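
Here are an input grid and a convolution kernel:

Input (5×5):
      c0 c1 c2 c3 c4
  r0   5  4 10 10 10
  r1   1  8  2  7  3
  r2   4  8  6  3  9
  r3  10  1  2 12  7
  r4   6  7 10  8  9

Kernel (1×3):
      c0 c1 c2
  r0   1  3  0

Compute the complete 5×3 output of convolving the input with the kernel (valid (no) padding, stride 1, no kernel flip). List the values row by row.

Output[0,0]: The receptive field on the input at this output position is [5 4 10]. Elementwise product with the kernel and sum: 5·1 + 4·3.

17 34 40
25 14 23
28 26 15
13 7 38
27 37 34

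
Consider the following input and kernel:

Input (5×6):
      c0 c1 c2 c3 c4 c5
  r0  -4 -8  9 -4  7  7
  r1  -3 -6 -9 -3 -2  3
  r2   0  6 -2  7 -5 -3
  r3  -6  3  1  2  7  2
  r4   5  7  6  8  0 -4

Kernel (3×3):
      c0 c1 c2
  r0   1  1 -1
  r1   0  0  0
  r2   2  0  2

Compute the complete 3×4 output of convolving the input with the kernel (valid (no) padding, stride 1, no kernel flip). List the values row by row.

-25 31 -16 4
-10 -2 6 0
30 27 22 13

Output[0,0]: The receptive field on the input at this output position is [-4 -8 9 / -3 -6 -9 / 0 6 -2]. Elementwise product with the kernel and sum: -4·1 + -8·1 + 9·-1 + 0·2 + -2·2.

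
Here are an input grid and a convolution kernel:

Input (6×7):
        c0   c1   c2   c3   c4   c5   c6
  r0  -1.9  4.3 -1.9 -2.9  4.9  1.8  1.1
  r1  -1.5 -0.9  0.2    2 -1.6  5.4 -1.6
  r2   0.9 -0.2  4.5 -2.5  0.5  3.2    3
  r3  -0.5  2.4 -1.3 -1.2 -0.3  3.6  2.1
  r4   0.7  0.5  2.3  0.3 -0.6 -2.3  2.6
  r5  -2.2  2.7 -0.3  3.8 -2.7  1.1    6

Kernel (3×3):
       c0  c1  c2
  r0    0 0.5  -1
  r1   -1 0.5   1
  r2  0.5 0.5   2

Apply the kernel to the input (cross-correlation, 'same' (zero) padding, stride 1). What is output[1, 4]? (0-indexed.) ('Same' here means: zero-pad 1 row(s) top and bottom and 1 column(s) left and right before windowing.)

The receptive field on the zero-padded input at this output position is [-2.9 4.9 1.8 / 2 -1.6 5.4 / -2.5 0.5 3.2]. Elementwise product with the kernel and sum: 4.9·0.5 + 1.8·-1 + 2·-1 + -1.6·0.5 + 5.4·1 + -2.5·0.5 + 0.5·0.5 + 3.2·2.

8.65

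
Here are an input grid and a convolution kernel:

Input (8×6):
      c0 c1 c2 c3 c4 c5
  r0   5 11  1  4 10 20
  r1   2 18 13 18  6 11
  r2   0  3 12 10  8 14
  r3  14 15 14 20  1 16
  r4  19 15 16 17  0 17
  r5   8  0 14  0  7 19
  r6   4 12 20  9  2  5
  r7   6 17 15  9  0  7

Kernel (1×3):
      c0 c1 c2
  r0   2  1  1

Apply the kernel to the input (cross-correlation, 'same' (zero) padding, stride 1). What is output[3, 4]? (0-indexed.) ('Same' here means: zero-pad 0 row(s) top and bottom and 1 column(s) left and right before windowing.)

57

The receptive field on the zero-padded input at this output position is [20 1 16]. Elementwise product with the kernel and sum: 20·2 + 1·1 + 16·1.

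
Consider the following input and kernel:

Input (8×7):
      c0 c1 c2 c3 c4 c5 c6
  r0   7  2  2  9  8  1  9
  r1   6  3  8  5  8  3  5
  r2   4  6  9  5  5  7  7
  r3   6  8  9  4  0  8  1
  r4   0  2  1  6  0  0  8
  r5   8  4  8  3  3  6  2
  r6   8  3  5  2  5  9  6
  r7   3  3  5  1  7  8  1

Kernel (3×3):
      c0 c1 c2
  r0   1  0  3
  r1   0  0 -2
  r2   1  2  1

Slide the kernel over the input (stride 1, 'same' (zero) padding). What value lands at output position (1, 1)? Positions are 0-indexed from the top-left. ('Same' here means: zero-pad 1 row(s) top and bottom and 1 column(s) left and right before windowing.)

22

The receptive field on the zero-padded input at this output position is [7 2 2 / 6 3 8 / 4 6 9]. Elementwise product with the kernel and sum: 7·1 + 2·3 + 8·-2 + 4·1 + 6·2 + 9·1.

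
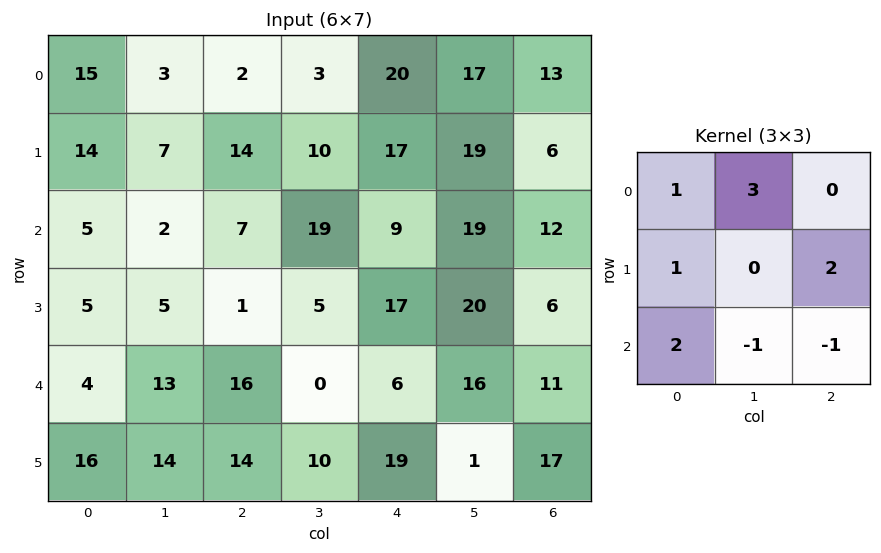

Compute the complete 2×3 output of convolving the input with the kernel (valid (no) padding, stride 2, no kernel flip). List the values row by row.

67 45 87
-3 125 80

Output[0,0]: The receptive field on the input at this output position is [15 3 2 / 14 7 14 / 5 2 7]. Elementwise product with the kernel and sum: 15·1 + 3·3 + 14·1 + 14·2 + 5·2 + 2·-1 + 7·-1.
Output[0,1]: The receptive field on the input at this output position is [2 3 20 / 14 10 17 / 7 19 9]. Elementwise product with the kernel and sum: 2·1 + 3·3 + 14·1 + 17·2 + 7·2 + 19·-1 + 9·-1.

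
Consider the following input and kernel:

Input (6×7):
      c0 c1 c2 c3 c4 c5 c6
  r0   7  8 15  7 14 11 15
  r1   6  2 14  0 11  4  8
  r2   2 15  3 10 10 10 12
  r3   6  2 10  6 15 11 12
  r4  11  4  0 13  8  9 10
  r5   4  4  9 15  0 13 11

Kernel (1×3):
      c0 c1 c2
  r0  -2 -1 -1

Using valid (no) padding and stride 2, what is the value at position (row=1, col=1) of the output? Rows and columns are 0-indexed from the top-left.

-26

The receptive field on the input at this output position is [3 10 10]. Elementwise product with the kernel and sum: 3·-2 + 10·-1 + 10·-1.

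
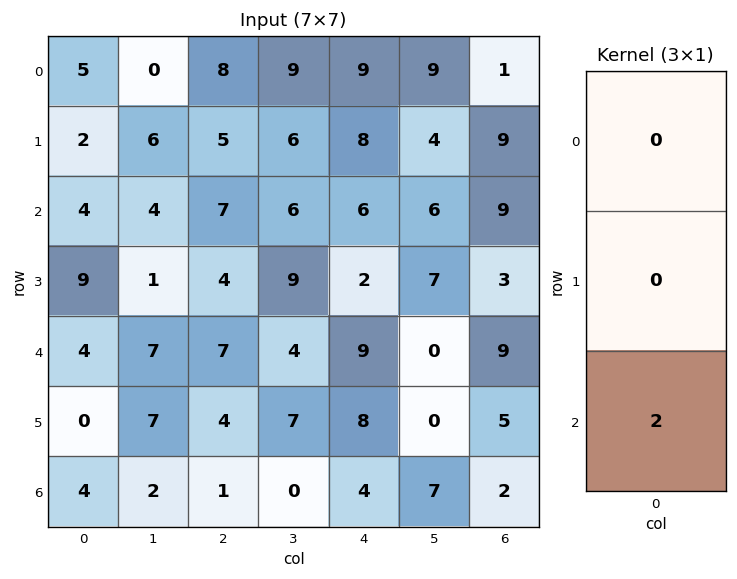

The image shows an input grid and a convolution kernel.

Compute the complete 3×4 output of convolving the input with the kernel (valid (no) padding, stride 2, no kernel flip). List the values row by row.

8 14 12 18
8 14 18 18
8 2 8 4

Output[0,0]: The receptive field on the input at this output position is [5 / 2 / 4]. Elementwise product with the kernel and sum: 4·2.
Output[0,1]: The receptive field on the input at this output position is [8 / 5 / 7]. Elementwise product with the kernel and sum: 7·2.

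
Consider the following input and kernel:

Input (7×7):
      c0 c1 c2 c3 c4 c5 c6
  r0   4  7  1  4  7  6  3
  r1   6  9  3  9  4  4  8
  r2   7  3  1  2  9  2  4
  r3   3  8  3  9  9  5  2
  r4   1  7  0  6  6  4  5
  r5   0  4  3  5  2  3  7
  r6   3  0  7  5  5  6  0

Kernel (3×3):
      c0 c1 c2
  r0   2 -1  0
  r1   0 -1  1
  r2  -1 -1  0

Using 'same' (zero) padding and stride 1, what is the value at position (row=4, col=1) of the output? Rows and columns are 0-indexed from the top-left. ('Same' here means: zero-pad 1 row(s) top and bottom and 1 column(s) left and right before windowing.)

The receptive field on the zero-padded input at this output position is [3 8 3 / 1 7 0 / 0 4 3]. Elementwise product with the kernel and sum: 3·2 + 8·-1 + 7·-1 + 0·1 + 0·-1 + 4·-1.

-13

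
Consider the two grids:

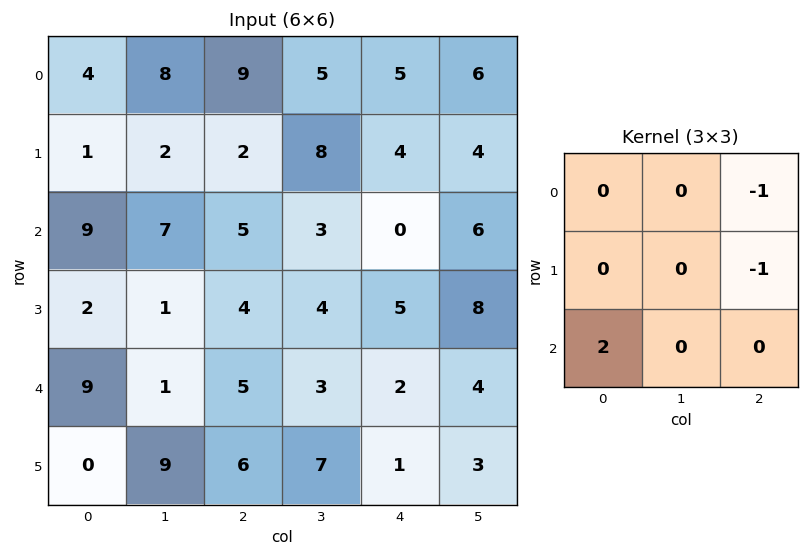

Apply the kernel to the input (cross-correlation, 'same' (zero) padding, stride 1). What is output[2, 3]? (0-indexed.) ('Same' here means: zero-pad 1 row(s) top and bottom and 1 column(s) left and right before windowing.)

The receptive field on the zero-padded input at this output position is [2 8 4 / 5 3 0 / 4 4 5]. Elementwise product with the kernel and sum: 4·-1 + 0·-1 + 4·2.

4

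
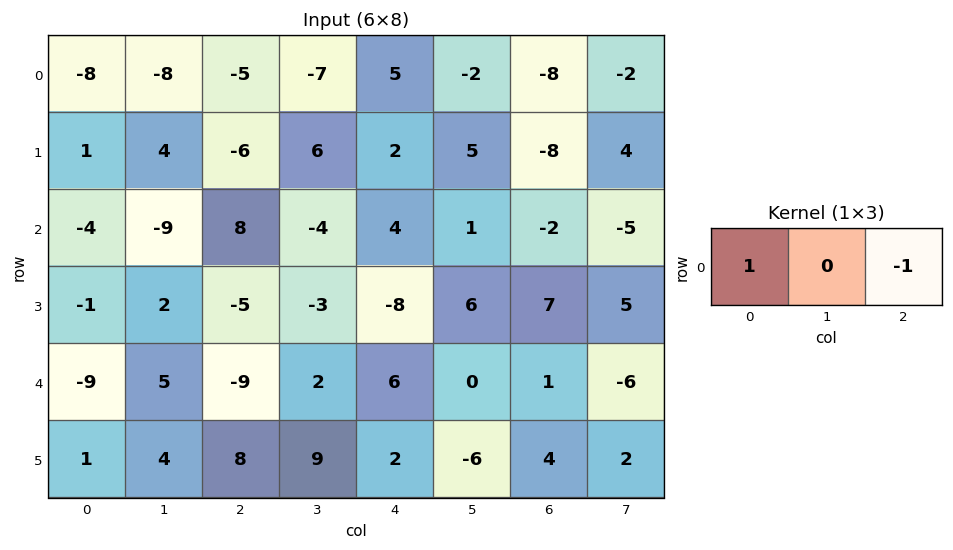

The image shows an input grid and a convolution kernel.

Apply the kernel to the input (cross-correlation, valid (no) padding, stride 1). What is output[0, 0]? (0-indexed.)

The receptive field on the input at this output position is [-8 -8 -5]. Elementwise product with the kernel and sum: -8·1 + -5·-1.

-3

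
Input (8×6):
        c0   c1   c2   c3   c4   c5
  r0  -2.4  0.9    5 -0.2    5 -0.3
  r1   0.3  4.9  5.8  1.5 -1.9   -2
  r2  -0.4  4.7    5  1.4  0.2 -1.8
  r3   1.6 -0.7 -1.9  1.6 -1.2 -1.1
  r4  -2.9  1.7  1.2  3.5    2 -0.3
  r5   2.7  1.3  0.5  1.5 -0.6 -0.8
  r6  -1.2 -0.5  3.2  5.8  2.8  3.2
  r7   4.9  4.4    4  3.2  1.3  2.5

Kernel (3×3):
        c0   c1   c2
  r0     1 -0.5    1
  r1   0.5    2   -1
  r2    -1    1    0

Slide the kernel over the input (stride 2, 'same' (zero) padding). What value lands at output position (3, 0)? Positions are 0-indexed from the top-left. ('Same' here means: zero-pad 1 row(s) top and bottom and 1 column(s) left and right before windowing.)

2.95

The receptive field on the zero-padded input at this output position is [0 2.7 1.3 / 0 -1.2 -0.5 / 0 4.9 4.4]. Elementwise product with the kernel and sum: 0·1 + 2.7·-0.5 + 1.3·1 + 0·0.5 + -1.2·2 + -0.5·-1 + 0·-1 + 4.9·1.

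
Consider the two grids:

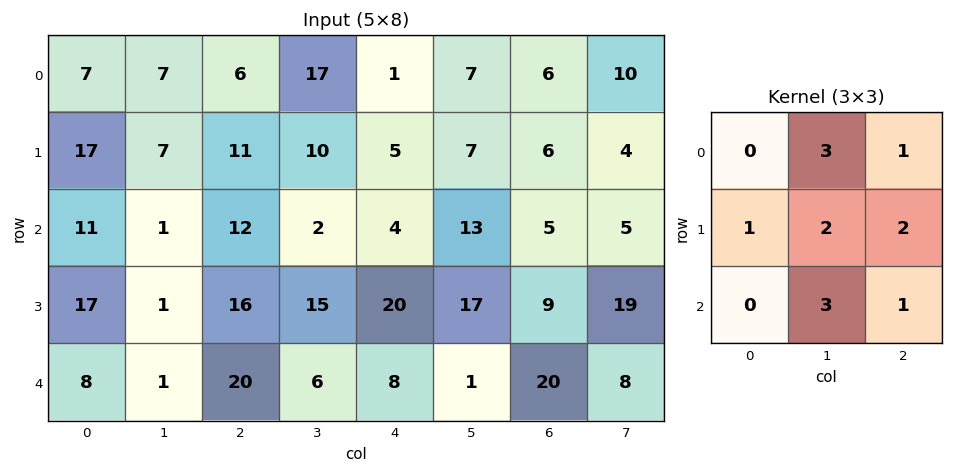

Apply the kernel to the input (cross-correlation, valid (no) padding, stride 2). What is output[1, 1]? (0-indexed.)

122

The receptive field on the input at this output position is [12 2 4 / 16 15 20 / 20 6 8]. Elementwise product with the kernel and sum: 2·3 + 4·1 + 16·1 + 15·2 + 20·2 + 6·3 + 8·1.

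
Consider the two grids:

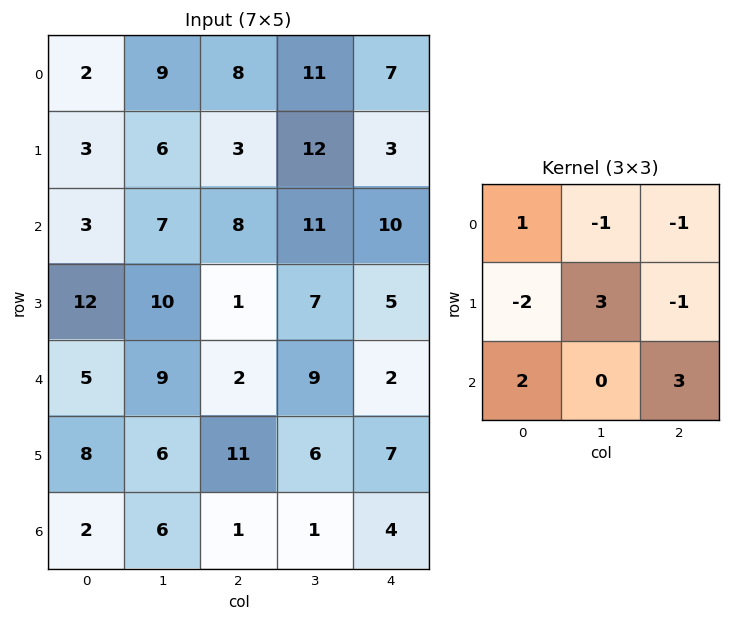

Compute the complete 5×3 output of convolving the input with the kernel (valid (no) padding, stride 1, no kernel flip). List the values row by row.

24 22 63
28 31 12
9 9 11
65 11 53
-8 28 -6

Output[0,0]: The receptive field on the input at this output position is [2 9 8 / 3 6 3 / 3 7 8]. Elementwise product with the kernel and sum: 2·1 + 9·-1 + 8·-1 + 3·-2 + 6·3 + 3·-1 + 3·2 + 8·3.
Output[0,1]: The receptive field on the input at this output position is [9 8 11 / 6 3 12 / 7 8 11]. Elementwise product with the kernel and sum: 9·1 + 8·-1 + 11·-1 + 6·-2 + 3·3 + 12·-1 + 7·2 + 11·3.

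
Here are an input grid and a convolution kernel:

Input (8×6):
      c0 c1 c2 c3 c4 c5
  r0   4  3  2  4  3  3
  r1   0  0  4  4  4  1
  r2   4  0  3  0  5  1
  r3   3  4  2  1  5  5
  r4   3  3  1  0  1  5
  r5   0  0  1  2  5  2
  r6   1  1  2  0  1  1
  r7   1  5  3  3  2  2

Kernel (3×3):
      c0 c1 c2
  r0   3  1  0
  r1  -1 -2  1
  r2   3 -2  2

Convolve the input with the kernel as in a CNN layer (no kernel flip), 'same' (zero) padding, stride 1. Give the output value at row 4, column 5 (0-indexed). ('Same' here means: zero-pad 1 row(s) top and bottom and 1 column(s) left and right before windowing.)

The receptive field on the zero-padded input at this output position is [5 5 0 / 1 5 0 / 5 2 0]. Elementwise product with the kernel and sum: 5·3 + 5·1 + 1·-1 + 5·-2 + 0·1 + 5·3 + 2·-2 + 0·2.

20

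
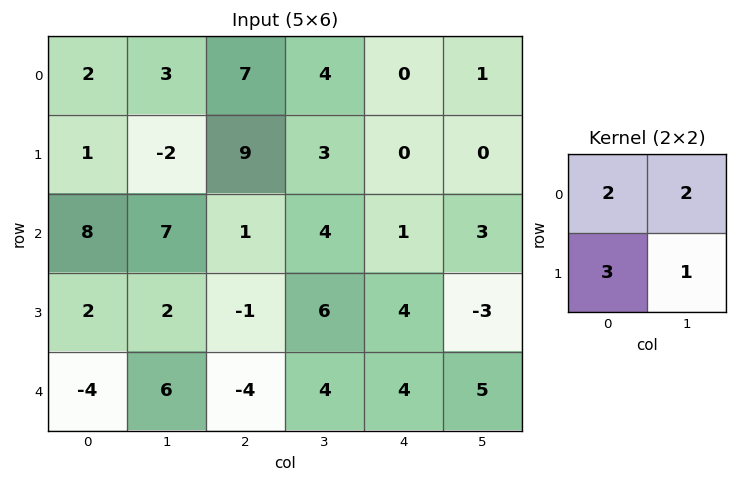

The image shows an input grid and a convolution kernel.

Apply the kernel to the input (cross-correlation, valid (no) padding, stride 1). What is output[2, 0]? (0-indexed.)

38

The receptive field on the input at this output position is [8 7 / 2 2]. Elementwise product with the kernel and sum: 8·2 + 7·2 + 2·3 + 2·1.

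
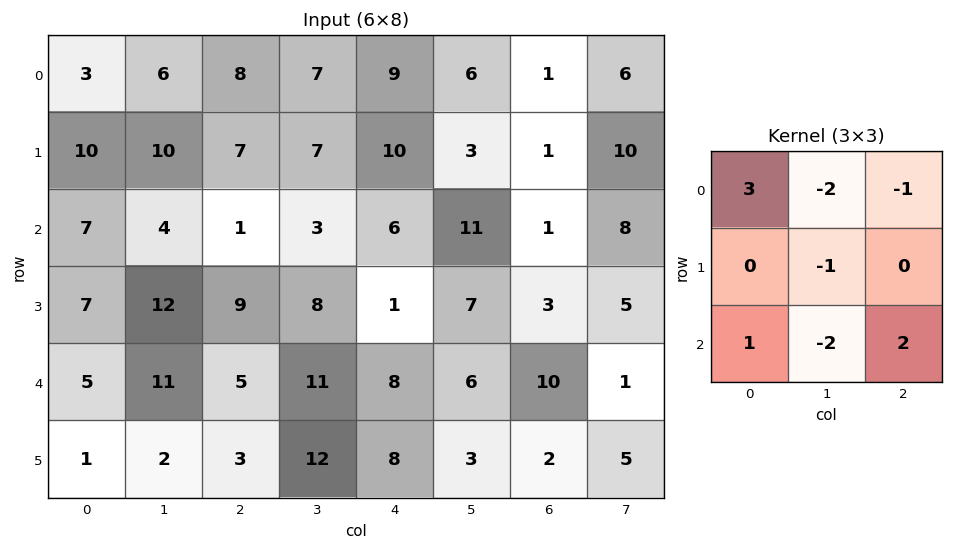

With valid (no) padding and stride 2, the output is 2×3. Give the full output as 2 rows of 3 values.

-20 1 -3
-7 -18 4

Output[0,0]: The receptive field on the input at this output position is [3 6 8 / 10 10 7 / 7 4 1]. Elementwise product with the kernel and sum: 3·3 + 6·-2 + 8·-1 + 10·-1 + 7·1 + 4·-2 + 1·2.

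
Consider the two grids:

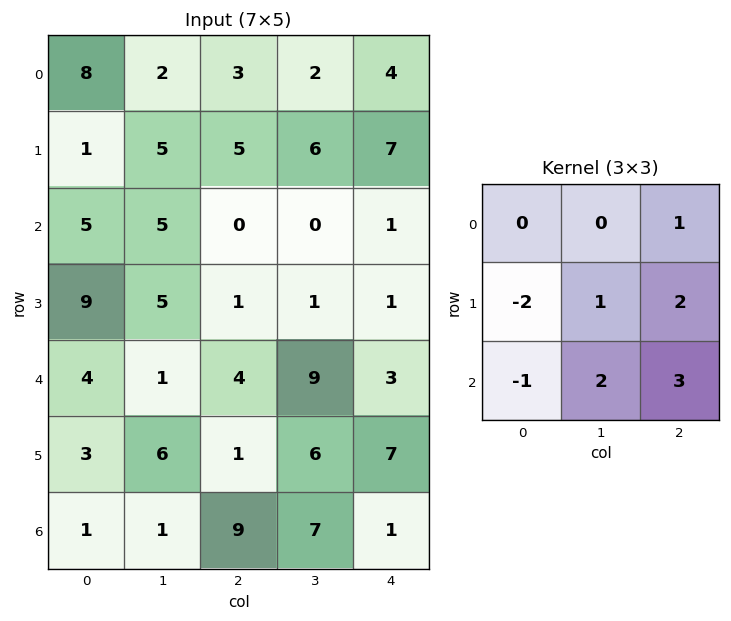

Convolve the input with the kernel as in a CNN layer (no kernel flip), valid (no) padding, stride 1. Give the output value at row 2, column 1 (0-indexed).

27

The receptive field on the input at this output position is [5 0 0 / 5 1 1 / 1 4 9]. Elementwise product with the kernel and sum: 0·1 + 5·-2 + 1·1 + 1·2 + 1·-1 + 4·2 + 9·3.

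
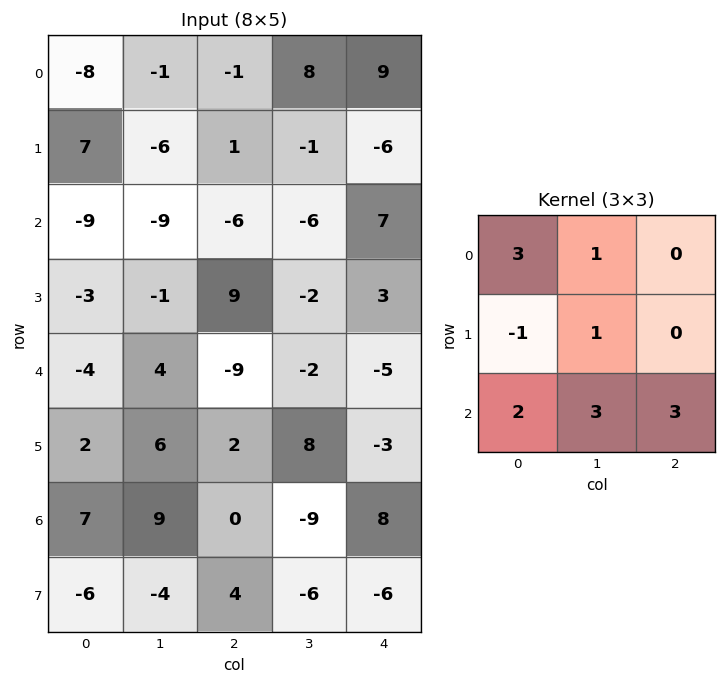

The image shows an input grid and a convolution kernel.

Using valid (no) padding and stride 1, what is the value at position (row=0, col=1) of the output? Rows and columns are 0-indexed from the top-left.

The receptive field on the input at this output position is [-1 -1 8 / -6 1 -1 / -9 -6 -6]. Elementwise product with the kernel and sum: -1·3 + -1·1 + -6·-1 + 1·1 + -9·2 + -6·3 + -6·3.

-51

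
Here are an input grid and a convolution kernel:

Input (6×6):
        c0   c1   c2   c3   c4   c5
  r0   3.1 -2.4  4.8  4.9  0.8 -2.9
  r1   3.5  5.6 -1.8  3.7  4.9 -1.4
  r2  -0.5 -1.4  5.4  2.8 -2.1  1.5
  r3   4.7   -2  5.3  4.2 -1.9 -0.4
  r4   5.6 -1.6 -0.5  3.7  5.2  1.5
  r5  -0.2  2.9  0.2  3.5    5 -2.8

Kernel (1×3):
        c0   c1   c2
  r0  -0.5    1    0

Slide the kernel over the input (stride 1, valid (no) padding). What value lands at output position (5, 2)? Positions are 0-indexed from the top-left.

3.4

The receptive field on the input at this output position is [0.2 3.5 5]. Elementwise product with the kernel and sum: 0.2·-0.5 + 3.5·1.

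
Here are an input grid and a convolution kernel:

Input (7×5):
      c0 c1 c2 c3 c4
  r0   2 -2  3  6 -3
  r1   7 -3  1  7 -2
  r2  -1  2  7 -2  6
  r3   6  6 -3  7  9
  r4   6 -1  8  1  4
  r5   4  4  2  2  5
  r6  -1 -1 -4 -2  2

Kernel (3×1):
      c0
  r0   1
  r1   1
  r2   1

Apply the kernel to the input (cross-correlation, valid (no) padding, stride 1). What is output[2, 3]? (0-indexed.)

6

The receptive field on the input at this output position is [-2 / 7 / 1]. Elementwise product with the kernel and sum: -2·1 + 7·1 + 1·1.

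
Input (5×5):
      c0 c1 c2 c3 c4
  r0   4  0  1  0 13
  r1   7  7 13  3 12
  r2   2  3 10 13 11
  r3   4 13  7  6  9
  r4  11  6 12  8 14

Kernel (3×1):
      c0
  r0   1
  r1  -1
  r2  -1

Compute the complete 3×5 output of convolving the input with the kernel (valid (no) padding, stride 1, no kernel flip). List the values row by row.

-5 -10 -22 -16 -10
1 -9 -4 -16 -8
-13 -16 -9 -1 -12

Output[0,0]: The receptive field on the input at this output position is [4 / 7 / 2]. Elementwise product with the kernel and sum: 4·1 + 7·-1 + 2·-1.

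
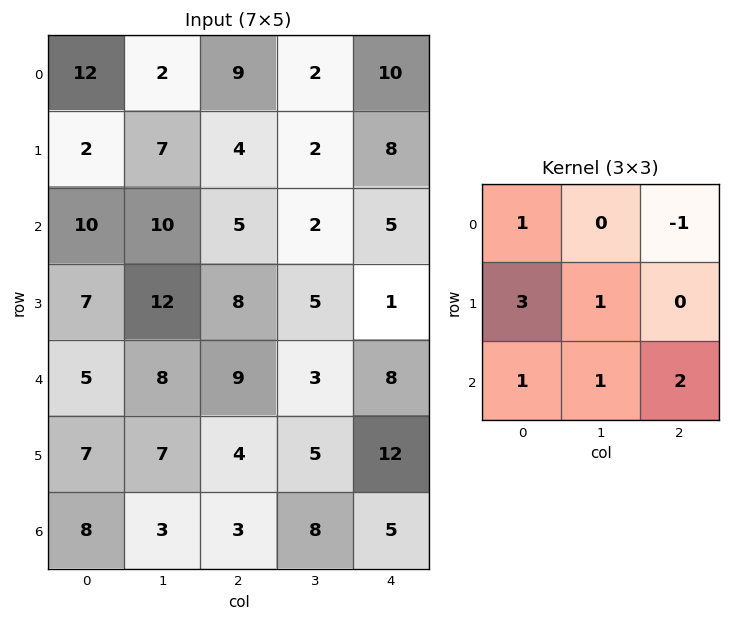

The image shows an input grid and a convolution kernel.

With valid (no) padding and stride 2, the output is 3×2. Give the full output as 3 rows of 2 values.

Output[0,0]: The receptive field on the input at this output position is [12 2 9 / 2 7 4 / 10 10 5]. Elementwise product with the kernel and sum: 12·1 + 9·-1 + 2·3 + 7·1 + 10·1 + 10·1 + 5·2.

46 30
69 57
41 39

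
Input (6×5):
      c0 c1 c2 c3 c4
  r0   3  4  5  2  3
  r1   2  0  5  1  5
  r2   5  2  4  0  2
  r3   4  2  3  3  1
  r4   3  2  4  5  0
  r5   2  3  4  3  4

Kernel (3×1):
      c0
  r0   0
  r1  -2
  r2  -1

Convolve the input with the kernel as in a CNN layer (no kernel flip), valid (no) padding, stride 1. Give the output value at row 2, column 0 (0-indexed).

The receptive field on the input at this output position is [5 / 4 / 3]. Elementwise product with the kernel and sum: 4·-2 + 3·-1.

-11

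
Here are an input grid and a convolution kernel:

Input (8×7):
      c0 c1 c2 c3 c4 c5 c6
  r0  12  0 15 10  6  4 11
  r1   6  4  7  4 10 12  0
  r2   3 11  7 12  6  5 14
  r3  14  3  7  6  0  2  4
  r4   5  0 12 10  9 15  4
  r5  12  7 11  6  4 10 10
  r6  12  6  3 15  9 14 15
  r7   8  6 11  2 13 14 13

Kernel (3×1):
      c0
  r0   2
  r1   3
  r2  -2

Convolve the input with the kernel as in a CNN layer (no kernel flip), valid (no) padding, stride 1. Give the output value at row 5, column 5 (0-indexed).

The receptive field on the input at this output position is [10 / 14 / 14]. Elementwise product with the kernel and sum: 10·2 + 14·3 + 14·-2.

34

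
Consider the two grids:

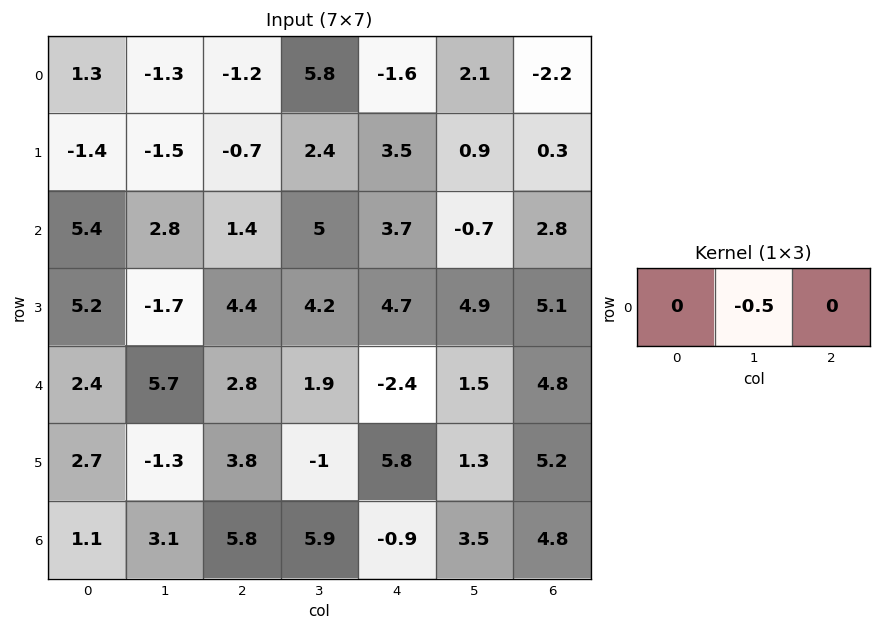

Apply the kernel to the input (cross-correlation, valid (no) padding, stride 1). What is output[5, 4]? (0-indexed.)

-0.65

The receptive field on the input at this output position is [5.8 1.3 5.2]. Elementwise product with the kernel and sum: 1.3·-0.5.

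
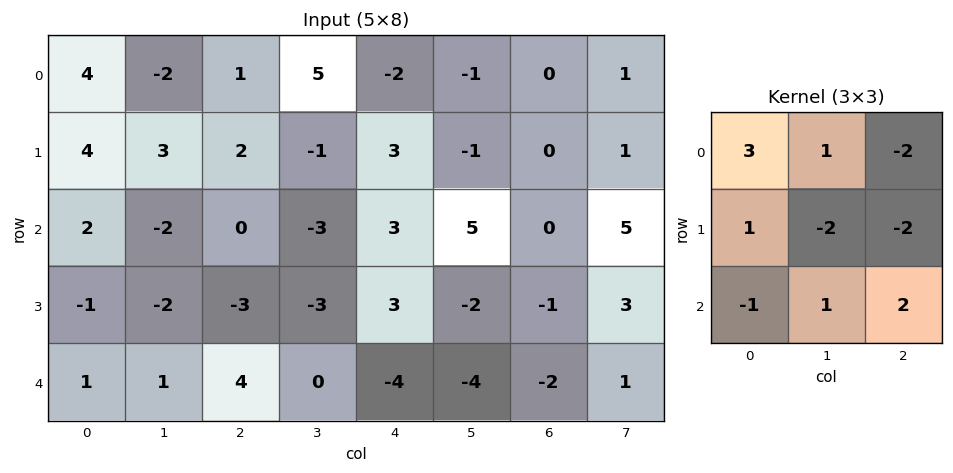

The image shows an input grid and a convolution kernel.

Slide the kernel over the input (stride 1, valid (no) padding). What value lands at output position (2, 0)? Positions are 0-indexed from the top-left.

21

The receptive field on the input at this output position is [2 -2 0 / -1 -2 -3 / 1 1 4]. Elementwise product with the kernel and sum: 2·3 + -2·1 + 0·-2 + -1·1 + -2·-2 + -3·-2 + 1·-1 + 1·1 + 4·2.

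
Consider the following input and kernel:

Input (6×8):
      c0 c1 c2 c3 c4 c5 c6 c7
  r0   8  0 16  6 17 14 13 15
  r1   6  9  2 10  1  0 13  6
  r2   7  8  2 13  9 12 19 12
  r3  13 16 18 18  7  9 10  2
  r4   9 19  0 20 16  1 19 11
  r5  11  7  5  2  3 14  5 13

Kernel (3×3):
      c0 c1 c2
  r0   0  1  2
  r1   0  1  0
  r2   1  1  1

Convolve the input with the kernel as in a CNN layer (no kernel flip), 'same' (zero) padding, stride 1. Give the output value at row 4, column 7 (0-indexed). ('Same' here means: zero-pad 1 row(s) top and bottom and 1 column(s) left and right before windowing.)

The receptive field on the zero-padded input at this output position is [10 2 0 / 19 11 0 / 5 13 0]. Elementwise product with the kernel and sum: 2·1 + 0·2 + 11·1 + 5·1 + 13·1 + 0·1.

31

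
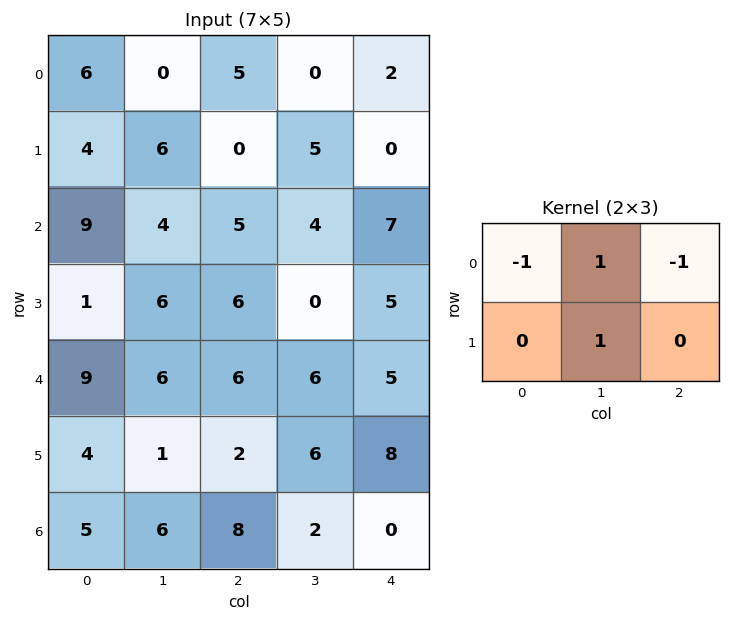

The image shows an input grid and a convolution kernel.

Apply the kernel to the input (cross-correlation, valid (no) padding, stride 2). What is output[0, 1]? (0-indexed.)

The receptive field on the input at this output position is [5 0 2 / 0 5 0]. Elementwise product with the kernel and sum: 5·-1 + 0·1 + 2·-1 + 5·1.

-2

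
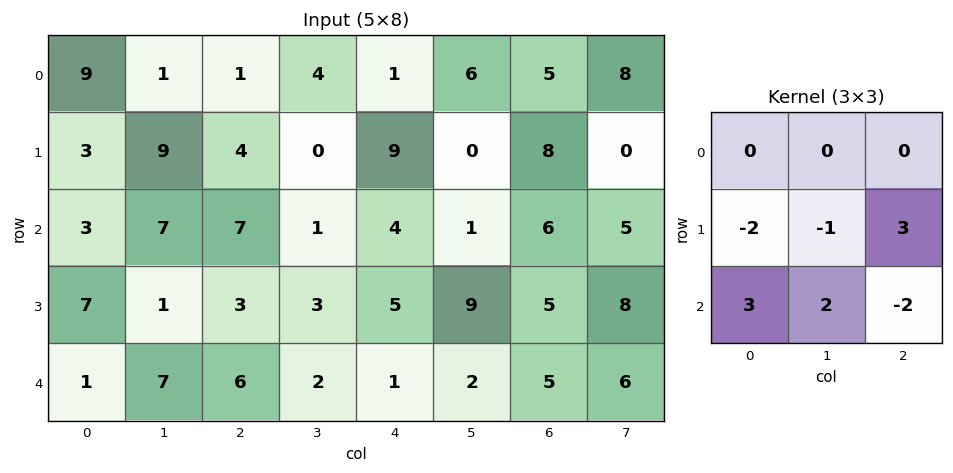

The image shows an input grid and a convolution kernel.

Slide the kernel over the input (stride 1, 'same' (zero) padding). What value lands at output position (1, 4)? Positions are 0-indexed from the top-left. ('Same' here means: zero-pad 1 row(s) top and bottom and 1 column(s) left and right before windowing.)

The receptive field on the zero-padded input at this output position is [4 1 6 / 0 9 0 / 1 4 1]. Elementwise product with the kernel and sum: 0·-2 + 9·-1 + 0·3 + 1·3 + 4·2 + 1·-2.

0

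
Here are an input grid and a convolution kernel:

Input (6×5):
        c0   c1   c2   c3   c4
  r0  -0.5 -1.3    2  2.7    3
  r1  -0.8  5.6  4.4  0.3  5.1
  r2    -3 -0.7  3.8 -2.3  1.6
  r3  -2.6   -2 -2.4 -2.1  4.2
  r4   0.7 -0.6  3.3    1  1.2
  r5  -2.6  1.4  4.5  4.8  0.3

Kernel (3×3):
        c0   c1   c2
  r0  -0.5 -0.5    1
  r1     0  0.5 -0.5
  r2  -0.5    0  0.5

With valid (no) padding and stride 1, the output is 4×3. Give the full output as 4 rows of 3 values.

Output[0,0]: The receptive field on the input at this output position is [-0.5 -1.3 2 / -0.8 5.6 4.4 / -3 -0.7 3.8]. Elementwise product with the kernel and sum: -0.5·-0.5 + -1.3·-0.5 + 2·1 + 5.6·0.5 + 4.4·-0.5 + -3·-0.5 + 3.8·0.5.
Output[0,1]: The receptive field on the input at this output position is [-1.3 2 2.7 / 5.6 4.4 0.3 / -0.7 3.8 -2.3]. Elementwise product with the kernel and sum: -1.3·-0.5 + 2·-0.5 + 2.7·1 + 4.4·0.5 + 0.3·-0.5 + -0.7·-0.5 + -2.3·0.5.

6.9 3.6 -2.85
-0.15 -1.7 4.1
7.15 -3.2 -3.35
1.5 2.95 4.25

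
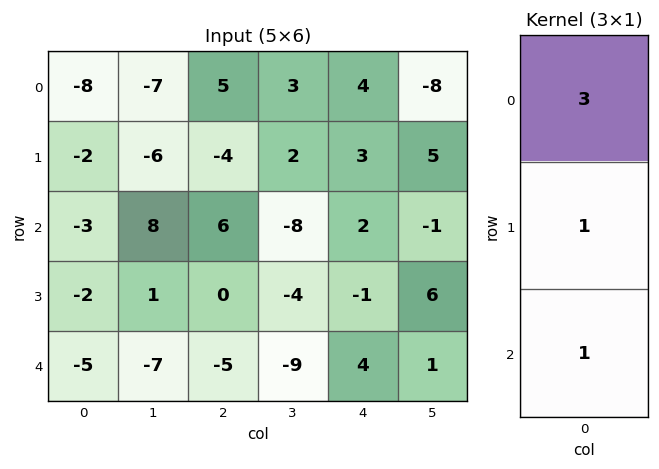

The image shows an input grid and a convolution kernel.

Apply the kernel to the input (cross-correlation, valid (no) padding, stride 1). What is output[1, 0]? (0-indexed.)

-11

The receptive field on the input at this output position is [-2 / -3 / -2]. Elementwise product with the kernel and sum: -2·3 + -3·1 + -2·1.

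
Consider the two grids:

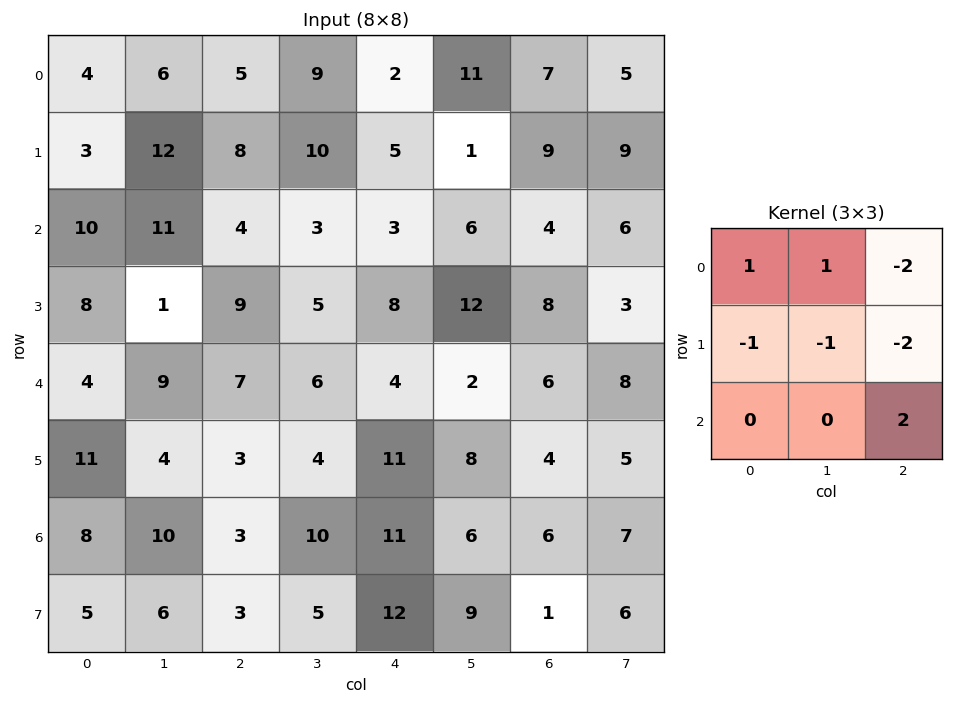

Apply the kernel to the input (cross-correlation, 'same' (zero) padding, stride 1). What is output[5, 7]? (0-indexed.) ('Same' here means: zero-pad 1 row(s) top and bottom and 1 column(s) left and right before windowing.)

5

The receptive field on the zero-padded input at this output position is [6 8 0 / 4 5 0 / 6 7 0]. Elementwise product with the kernel and sum: 6·1 + 8·1 + 0·-2 + 4·-1 + 5·-1 + 0·-2 + 0·2.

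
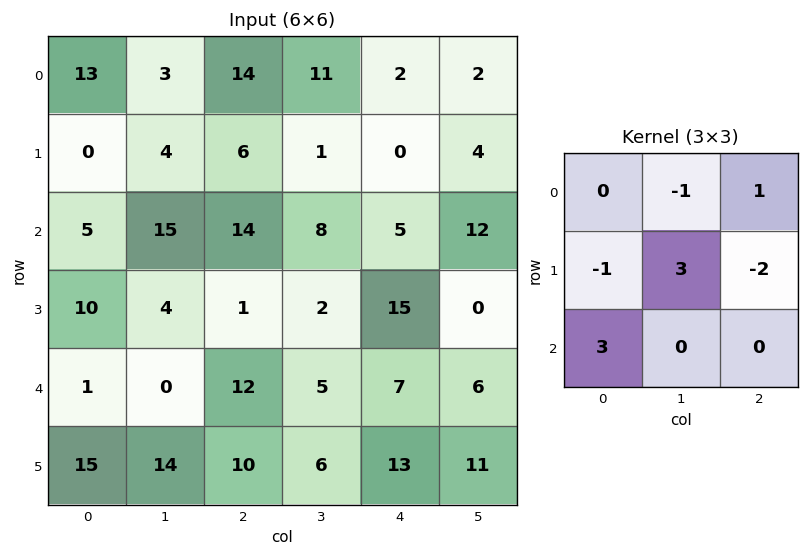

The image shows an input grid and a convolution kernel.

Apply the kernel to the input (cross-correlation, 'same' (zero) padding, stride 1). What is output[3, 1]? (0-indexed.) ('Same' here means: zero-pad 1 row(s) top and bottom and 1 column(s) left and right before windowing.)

2

The receptive field on the zero-padded input at this output position is [5 15 14 / 10 4 1 / 1 0 12]. Elementwise product with the kernel and sum: 15·-1 + 14·1 + 10·-1 + 4·3 + 1·-2 + 1·3.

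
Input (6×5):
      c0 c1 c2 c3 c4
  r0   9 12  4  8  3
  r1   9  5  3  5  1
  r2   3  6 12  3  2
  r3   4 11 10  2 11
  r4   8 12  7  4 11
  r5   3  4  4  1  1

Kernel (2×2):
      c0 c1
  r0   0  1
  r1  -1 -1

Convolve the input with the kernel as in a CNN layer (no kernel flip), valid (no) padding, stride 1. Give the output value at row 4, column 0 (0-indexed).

The receptive field on the input at this output position is [8 12 / 3 4]. Elementwise product with the kernel and sum: 12·1 + 3·-1 + 4·-1.

5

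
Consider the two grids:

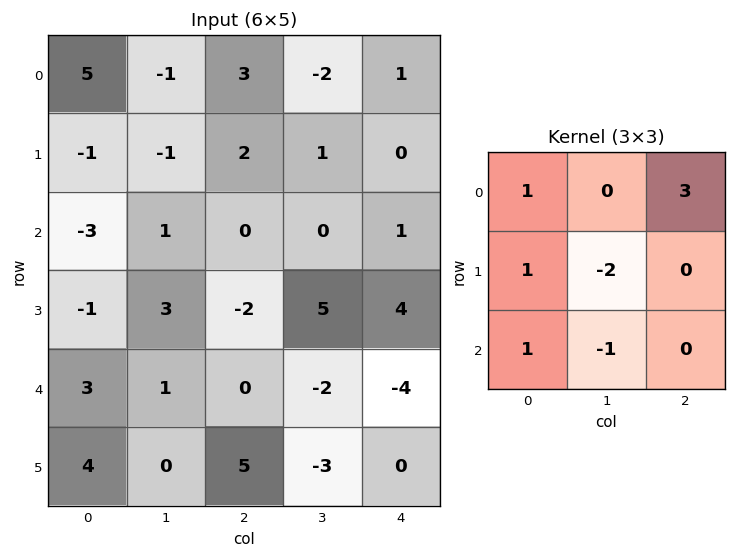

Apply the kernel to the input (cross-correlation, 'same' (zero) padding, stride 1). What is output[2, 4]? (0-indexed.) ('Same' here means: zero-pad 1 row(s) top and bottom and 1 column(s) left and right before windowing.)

The receptive field on the zero-padded input at this output position is [1 0 0 / 0 1 0 / 5 4 0]. Elementwise product with the kernel and sum: 1·1 + 0·3 + 0·1 + 1·-2 + 5·1 + 4·-1.

0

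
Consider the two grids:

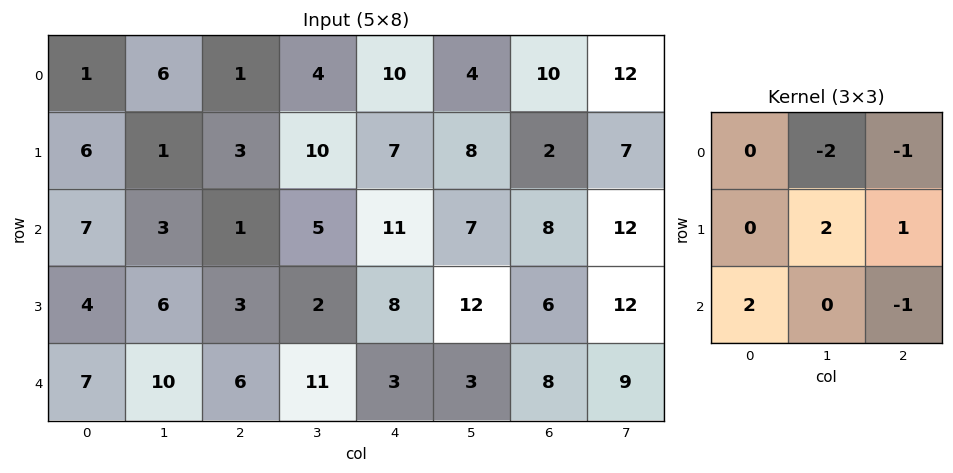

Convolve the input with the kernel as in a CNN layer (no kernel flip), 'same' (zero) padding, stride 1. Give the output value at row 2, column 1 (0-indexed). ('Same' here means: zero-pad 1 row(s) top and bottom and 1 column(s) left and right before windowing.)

The receptive field on the zero-padded input at this output position is [6 1 3 / 7 3 1 / 4 6 3]. Elementwise product with the kernel and sum: 1·-2 + 3·-1 + 3·2 + 1·1 + 4·2 + 3·-1.

7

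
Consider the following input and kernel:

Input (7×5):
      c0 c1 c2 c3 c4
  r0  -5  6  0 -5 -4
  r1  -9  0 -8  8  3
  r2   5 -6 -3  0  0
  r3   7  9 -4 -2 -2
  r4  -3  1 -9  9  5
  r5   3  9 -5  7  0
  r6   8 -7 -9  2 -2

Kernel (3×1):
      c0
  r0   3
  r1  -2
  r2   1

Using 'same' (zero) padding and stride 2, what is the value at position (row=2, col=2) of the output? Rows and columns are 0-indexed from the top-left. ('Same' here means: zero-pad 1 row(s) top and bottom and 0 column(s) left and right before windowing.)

-16

The receptive field on the zero-padded input at this output position is [-2 / 5 / 0]. Elementwise product with the kernel and sum: -2·3 + 5·-2 + 0·1.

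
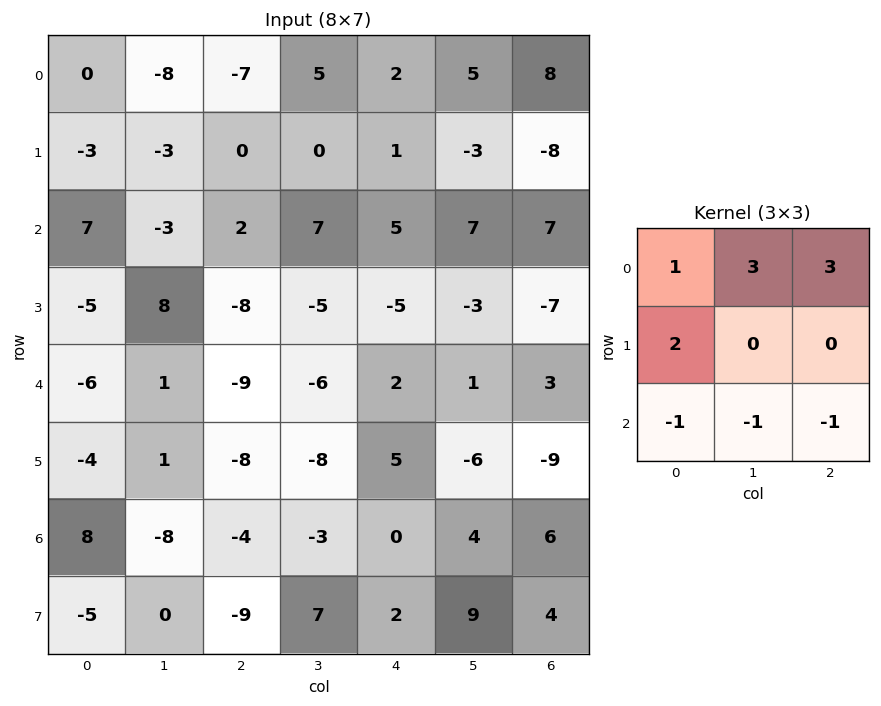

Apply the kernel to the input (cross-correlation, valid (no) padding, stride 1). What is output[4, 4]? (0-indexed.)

The receptive field on the input at this output position is [2 1 3 / 5 -6 -9 / 0 4 6]. Elementwise product with the kernel and sum: 2·1 + 1·3 + 3·3 + 5·2 + 0·-1 + 4·-1 + 6·-1.

14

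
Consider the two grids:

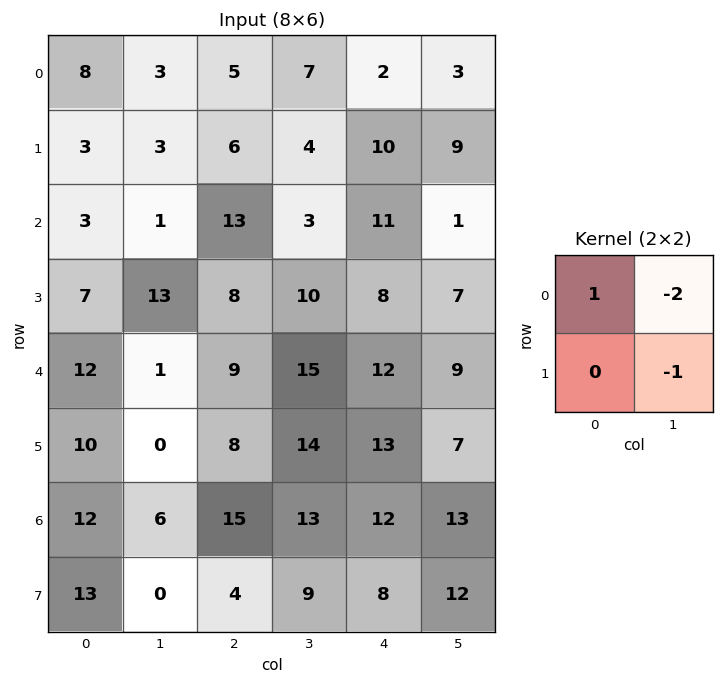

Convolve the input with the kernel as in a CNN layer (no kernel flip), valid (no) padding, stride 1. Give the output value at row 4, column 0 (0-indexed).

10

The receptive field on the input at this output position is [12 1 / 10 0]. Elementwise product with the kernel and sum: 12·1 + 1·-2 + 0·-1.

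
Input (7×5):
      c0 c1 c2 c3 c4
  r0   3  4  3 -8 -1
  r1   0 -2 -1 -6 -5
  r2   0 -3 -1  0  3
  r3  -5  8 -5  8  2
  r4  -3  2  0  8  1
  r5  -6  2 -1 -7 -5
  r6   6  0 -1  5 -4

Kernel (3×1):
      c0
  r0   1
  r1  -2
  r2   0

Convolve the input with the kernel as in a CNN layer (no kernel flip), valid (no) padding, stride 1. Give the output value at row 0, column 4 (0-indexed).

9

The receptive field on the input at this output position is [-1 / -5 / 3]. Elementwise product with the kernel and sum: -1·1 + -5·-2.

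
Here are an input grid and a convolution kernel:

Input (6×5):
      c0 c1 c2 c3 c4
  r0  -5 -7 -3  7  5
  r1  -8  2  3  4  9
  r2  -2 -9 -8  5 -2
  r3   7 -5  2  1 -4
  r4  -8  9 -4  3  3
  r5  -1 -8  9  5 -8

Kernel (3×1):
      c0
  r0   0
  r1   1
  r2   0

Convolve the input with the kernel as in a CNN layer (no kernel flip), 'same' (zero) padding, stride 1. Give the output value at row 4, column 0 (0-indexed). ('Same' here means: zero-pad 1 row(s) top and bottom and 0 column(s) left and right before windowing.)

The receptive field on the zero-padded input at this output position is [7 / -8 / -1]. Elementwise product with the kernel and sum: -8·1.

-8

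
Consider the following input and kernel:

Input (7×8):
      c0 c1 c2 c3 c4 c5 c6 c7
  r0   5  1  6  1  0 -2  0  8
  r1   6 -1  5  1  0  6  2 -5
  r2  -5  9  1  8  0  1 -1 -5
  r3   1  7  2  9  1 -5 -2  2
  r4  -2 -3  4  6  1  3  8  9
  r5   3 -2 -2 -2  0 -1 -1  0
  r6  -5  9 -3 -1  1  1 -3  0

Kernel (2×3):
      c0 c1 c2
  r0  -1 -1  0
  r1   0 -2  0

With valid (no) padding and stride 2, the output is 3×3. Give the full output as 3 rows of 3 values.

-4 -9 -10
-18 -27 9
9 -6 -2

Output[0,0]: The receptive field on the input at this output position is [5 1 6 / 6 -1 5]. Elementwise product with the kernel and sum: 5·-1 + 1·-1 + -1·-2.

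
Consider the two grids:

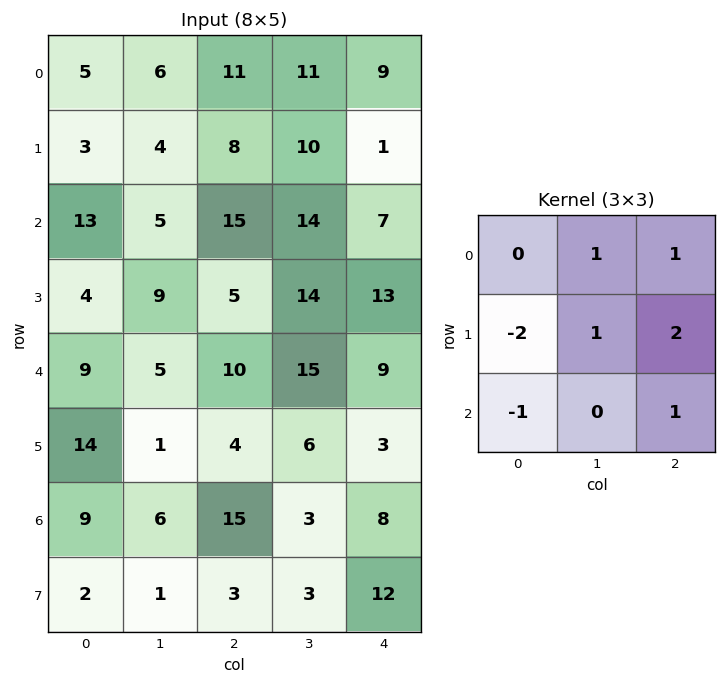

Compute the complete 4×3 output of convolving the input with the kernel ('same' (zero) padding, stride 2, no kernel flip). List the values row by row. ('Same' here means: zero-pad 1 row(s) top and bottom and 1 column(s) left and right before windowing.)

21 27 -23
39 56 -34
33 54 -14
37 21 2

Output[0,0]: The receptive field on the zero-padded input at this output position is [0 0 0 / 0 5 6 / 0 3 4]. Elementwise product with the kernel and sum: 0·1 + 0·1 + 0·-2 + 5·1 + 6·2 + 0·-1 + 4·1.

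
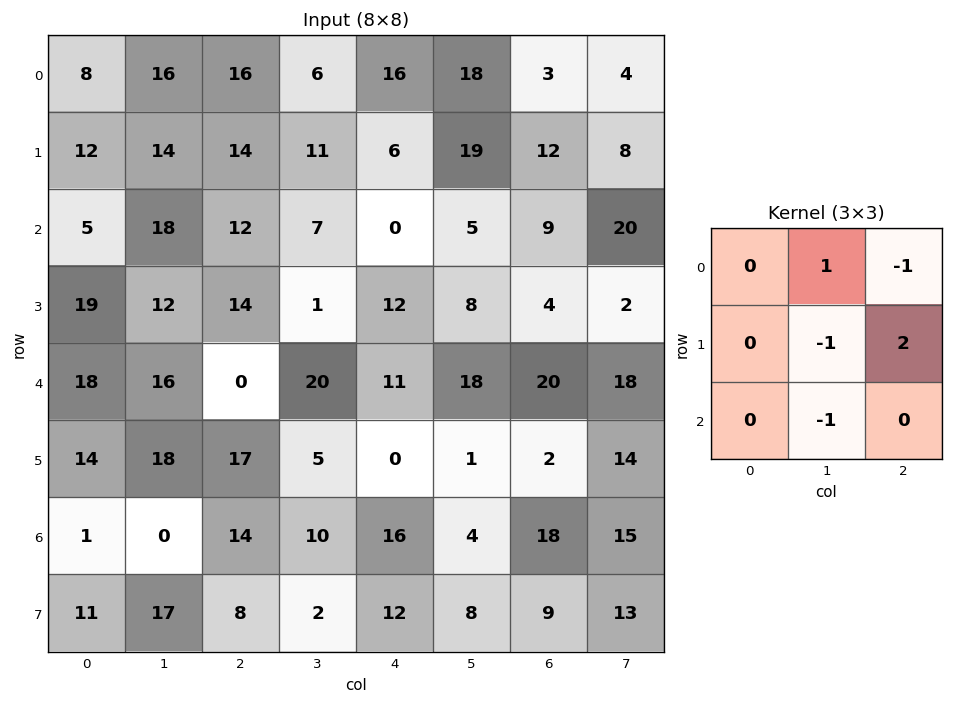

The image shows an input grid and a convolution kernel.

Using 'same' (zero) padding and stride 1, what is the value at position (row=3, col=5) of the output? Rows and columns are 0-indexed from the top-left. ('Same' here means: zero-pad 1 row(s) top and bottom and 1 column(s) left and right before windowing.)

-22

The receptive field on the zero-padded input at this output position is [0 5 9 / 12 8 4 / 11 18 20]. Elementwise product with the kernel and sum: 5·1 + 9·-1 + 8·-1 + 4·2 + 18·-1.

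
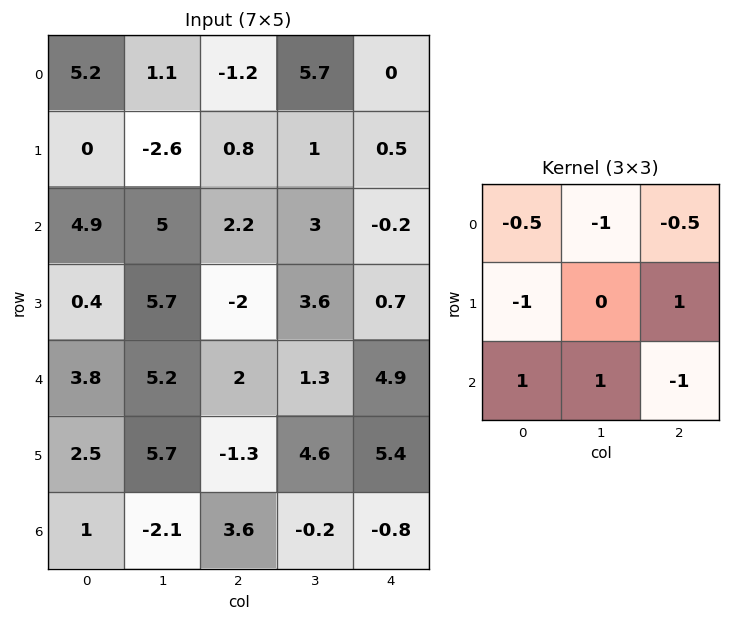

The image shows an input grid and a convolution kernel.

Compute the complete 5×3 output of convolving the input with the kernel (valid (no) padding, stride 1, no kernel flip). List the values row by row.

Output[0,0]: The receptive field on the input at this output position is [5.2 1.1 -1.2 / 0 -2.6 0.8 / 4.9 5 2.2]. Elementwise product with the kernel and sum: 5.2·-0.5 + 1.1·-1 + -1.2·-0.5 + 0·-1 + 0.8·1 + 4.9·1 + 5·1 + 2.2·-1.

5.4 5.6 -0
7.6 -1.9 -3.15
-3.95 -2.4 -2.9
2.8 -6.75 -2.15
-16.6 -4.65 6.15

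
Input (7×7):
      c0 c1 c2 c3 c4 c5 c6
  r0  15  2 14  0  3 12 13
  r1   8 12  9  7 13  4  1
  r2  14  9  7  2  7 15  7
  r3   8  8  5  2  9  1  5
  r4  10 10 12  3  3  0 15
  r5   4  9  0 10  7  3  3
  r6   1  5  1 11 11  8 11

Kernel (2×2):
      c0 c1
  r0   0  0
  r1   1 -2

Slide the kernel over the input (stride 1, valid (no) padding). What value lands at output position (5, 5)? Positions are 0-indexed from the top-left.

The receptive field on the input at this output position is [3 3 / 8 11]. Elementwise product with the kernel and sum: 8·1 + 11·-2.

-14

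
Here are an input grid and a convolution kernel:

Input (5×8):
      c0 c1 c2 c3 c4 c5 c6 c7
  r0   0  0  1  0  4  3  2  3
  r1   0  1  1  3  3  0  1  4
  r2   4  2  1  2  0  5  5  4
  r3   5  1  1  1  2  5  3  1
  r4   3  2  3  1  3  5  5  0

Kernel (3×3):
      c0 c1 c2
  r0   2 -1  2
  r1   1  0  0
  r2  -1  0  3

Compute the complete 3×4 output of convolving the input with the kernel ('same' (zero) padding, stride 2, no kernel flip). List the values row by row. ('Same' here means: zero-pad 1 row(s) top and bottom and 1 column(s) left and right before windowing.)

Output[0,0]: The receptive field on the zero-padded input at this output position is [0 0 0 / 0 0 0 / 0 0 1]. Elementwise product with the kernel and sum: 0·2 + 0·-1 + 0·2 + 0·1 + 0·-1 + 1·3.

3 8 -3 15
5 11 19 10
-3 5 11 14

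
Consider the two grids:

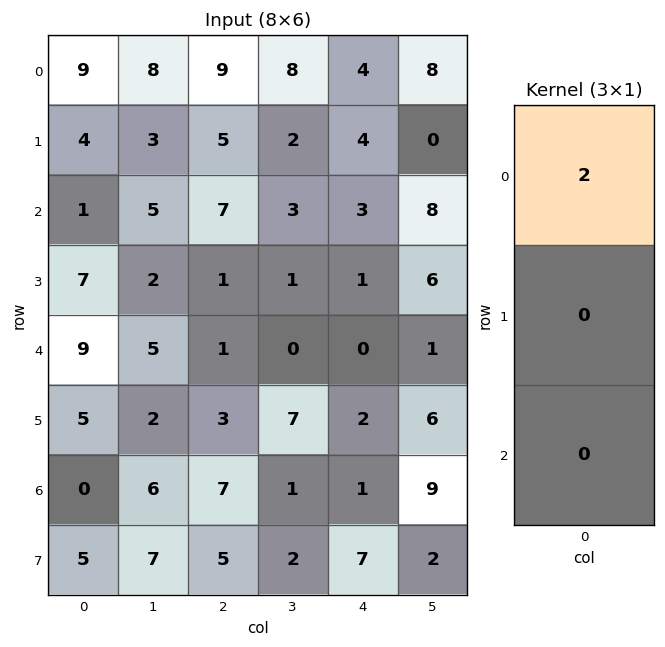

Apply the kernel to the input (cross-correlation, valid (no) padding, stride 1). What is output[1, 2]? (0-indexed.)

10

The receptive field on the input at this output position is [5 / 7 / 1]. Elementwise product with the kernel and sum: 5·2.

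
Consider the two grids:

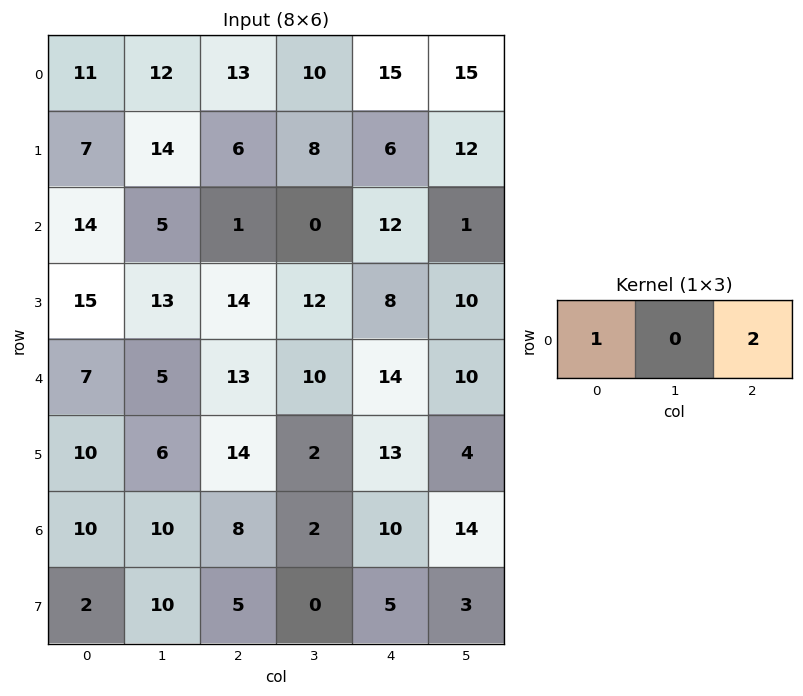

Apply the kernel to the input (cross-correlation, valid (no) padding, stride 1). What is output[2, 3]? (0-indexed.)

The receptive field on the input at this output position is [0 12 1]. Elementwise product with the kernel and sum: 0·1 + 1·2.

2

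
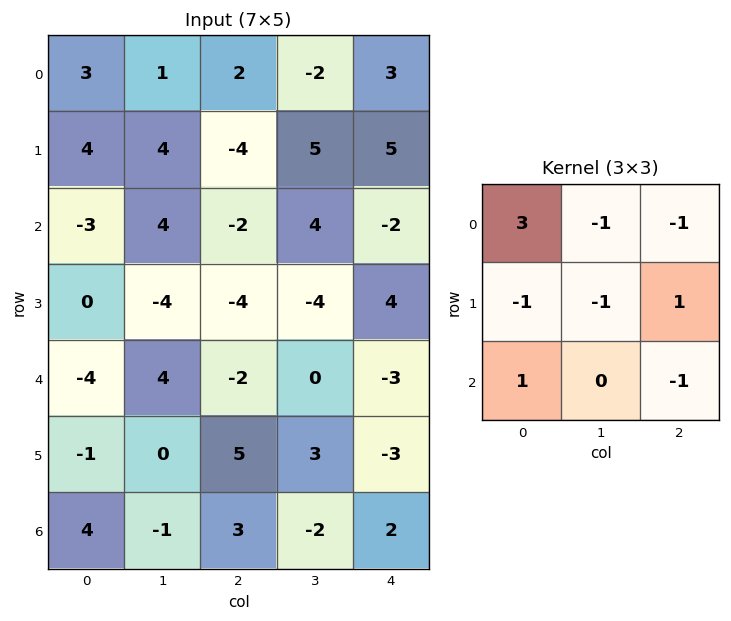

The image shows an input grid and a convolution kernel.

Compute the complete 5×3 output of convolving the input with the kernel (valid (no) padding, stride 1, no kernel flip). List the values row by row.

Output[0,0]: The receptive field on the input at this output position is [3 1 2 / 4 4 -4 / -3 4 -2]. Elementwise product with the kernel and sum: 3·3 + 1·-1 + 2·-1 + 4·-1 + 4·-1 + -4·1 + -3·1 + -2·-1.
Output[0,1]: The receptive field on the input at this output position is [1 2 -2 / 4 -4 5 / 4 -2 4]. Elementwise product with the kernel and sum: 1·3 + 2·-1 + -2·-1 + 4·-1 + -4·-1 + 5·1 + 4·1 + 4·-1.

-7 8 9
13 13 -34
-13 18 5
0 -9 -5
-7 13 -13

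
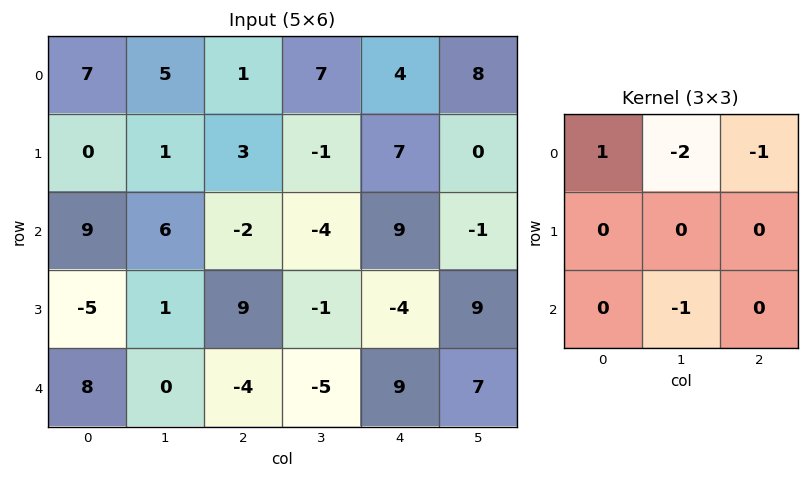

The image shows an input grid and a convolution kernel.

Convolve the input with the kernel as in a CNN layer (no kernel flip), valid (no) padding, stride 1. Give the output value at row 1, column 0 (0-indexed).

-6

The receptive field on the input at this output position is [0 1 3 / 9 6 -2 / -5 1 9]. Elementwise product with the kernel and sum: 0·1 + 1·-2 + 3·-1 + 1·-1.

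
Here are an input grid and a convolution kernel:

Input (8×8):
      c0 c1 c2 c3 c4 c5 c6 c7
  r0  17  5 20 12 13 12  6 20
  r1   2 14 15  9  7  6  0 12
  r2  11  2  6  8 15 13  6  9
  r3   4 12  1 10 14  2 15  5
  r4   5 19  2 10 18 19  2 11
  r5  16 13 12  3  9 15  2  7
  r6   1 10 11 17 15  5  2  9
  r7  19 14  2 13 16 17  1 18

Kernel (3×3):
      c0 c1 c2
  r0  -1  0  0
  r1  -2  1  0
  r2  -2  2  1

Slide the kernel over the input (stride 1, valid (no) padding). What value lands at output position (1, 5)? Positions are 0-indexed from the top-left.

The receptive field on the input at this output position is [6 0 12 / 13 6 9 / 2 15 5]. Elementwise product with the kernel and sum: 6·-1 + 13·-2 + 6·1 + 2·-2 + 15·2 + 5·1.

5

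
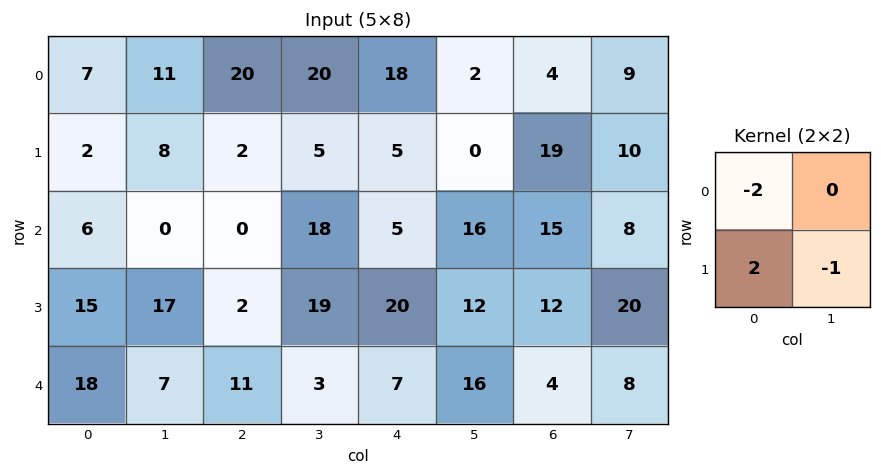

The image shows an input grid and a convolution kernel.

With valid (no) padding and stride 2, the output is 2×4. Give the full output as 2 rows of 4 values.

Output[0,0]: The receptive field on the input at this output position is [7 11 / 2 8]. Elementwise product with the kernel and sum: 7·-2 + 2·2 + 8·-1.

-18 -41 -26 20
1 -15 18 -26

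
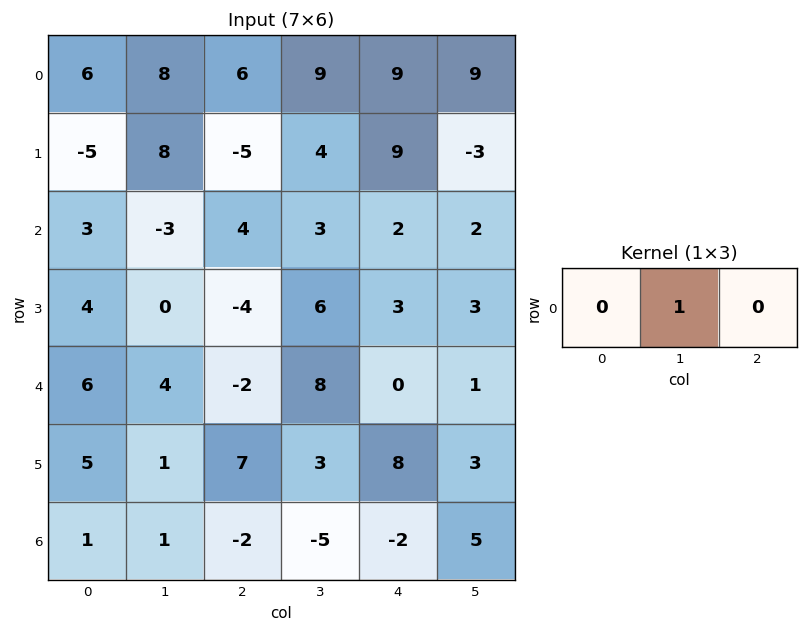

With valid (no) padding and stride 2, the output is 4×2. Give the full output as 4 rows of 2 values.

8 9
-3 3
4 8
1 -5

Output[0,0]: The receptive field on the input at this output position is [6 8 6]. Elementwise product with the kernel and sum: 8·1.
Output[0,1]: The receptive field on the input at this output position is [6 9 9]. Elementwise product with the kernel and sum: 9·1.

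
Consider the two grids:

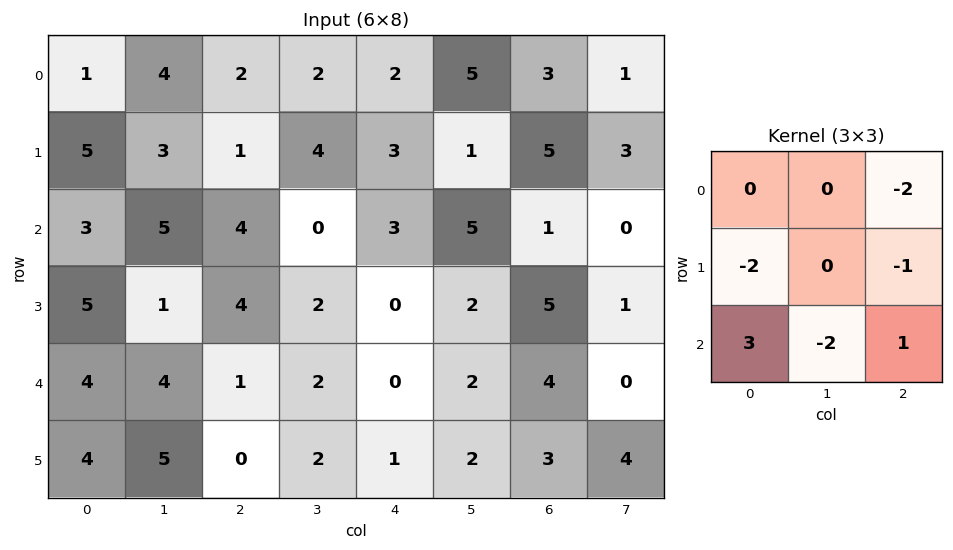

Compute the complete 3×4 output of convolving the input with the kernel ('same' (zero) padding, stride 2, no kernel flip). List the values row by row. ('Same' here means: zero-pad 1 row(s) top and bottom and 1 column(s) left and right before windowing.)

-11 1 -2 -15
-20 -21 1 -19
-9 3 -4 -2

Output[0,0]: The receptive field on the zero-padded input at this output position is [0 0 0 / 0 1 4 / 0 5 3]. Elementwise product with the kernel and sum: 0·-2 + 0·-2 + 4·-1 + 0·3 + 5·-2 + 3·1.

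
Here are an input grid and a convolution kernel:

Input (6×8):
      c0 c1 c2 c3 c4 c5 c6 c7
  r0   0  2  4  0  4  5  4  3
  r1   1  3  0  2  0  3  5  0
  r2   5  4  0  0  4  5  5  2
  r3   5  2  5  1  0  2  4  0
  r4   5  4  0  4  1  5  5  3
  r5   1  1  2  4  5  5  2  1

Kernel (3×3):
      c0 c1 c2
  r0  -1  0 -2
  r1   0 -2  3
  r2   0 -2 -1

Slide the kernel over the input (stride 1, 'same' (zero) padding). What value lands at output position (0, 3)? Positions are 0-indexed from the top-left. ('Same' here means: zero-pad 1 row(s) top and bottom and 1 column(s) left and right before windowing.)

The receptive field on the zero-padded input at this output position is [0 0 0 / 4 0 4 / 0 2 0]. Elementwise product with the kernel and sum: 0·-1 + 0·-2 + 0·-2 + 4·3 + 2·-2 + 0·-1.

8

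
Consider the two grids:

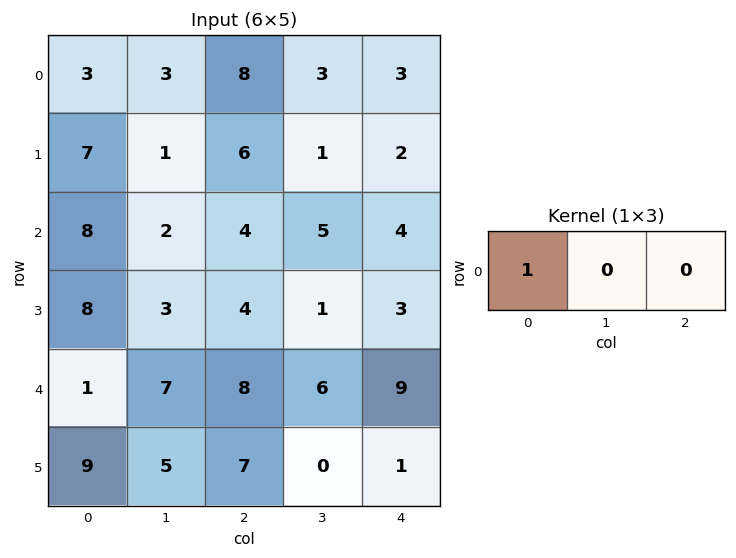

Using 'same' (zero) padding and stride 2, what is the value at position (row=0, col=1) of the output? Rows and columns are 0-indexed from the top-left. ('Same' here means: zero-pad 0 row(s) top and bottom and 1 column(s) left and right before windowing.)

3

The receptive field on the zero-padded input at this output position is [3 8 3]. Elementwise product with the kernel and sum: 3·1.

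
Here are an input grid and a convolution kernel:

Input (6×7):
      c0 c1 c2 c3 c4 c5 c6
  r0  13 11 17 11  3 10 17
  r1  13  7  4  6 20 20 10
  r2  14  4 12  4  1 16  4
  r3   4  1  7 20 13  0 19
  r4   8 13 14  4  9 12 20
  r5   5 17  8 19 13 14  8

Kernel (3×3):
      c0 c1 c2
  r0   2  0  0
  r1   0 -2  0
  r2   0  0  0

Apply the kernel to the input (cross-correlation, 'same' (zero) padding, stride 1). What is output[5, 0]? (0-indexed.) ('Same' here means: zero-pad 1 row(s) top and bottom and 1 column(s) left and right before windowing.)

The receptive field on the zero-padded input at this output position is [0 8 13 / 0 5 17 / 0 0 0]. Elementwise product with the kernel and sum: 0·2 + 5·-2.

-10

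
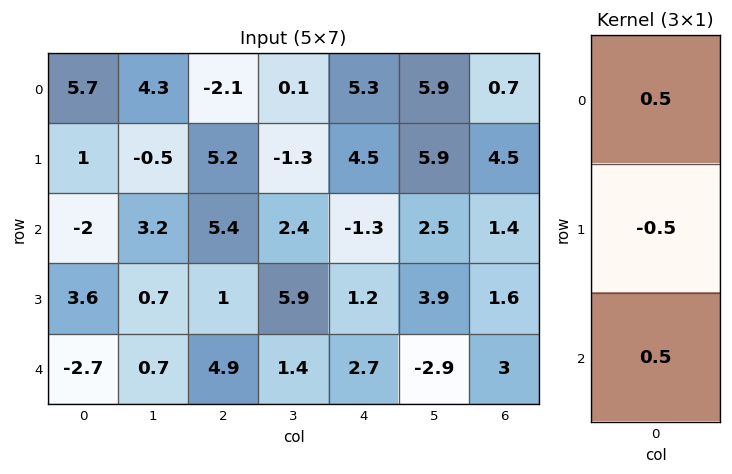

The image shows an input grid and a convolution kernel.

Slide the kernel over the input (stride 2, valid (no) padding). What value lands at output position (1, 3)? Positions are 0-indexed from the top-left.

1.4

The receptive field on the input at this output position is [1.4 / 1.6 / 3]. Elementwise product with the kernel and sum: 1.4·0.5 + 1.6·-0.5 + 3·0.5.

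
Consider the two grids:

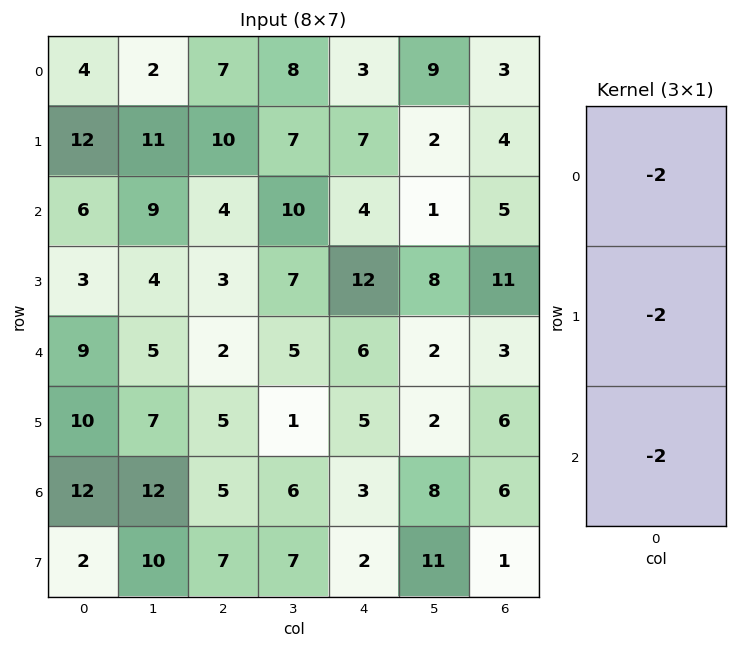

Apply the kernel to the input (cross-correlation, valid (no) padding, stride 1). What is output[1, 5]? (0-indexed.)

-22

The receptive field on the input at this output position is [2 / 1 / 8]. Elementwise product with the kernel and sum: 2·-2 + 1·-2 + 8·-2.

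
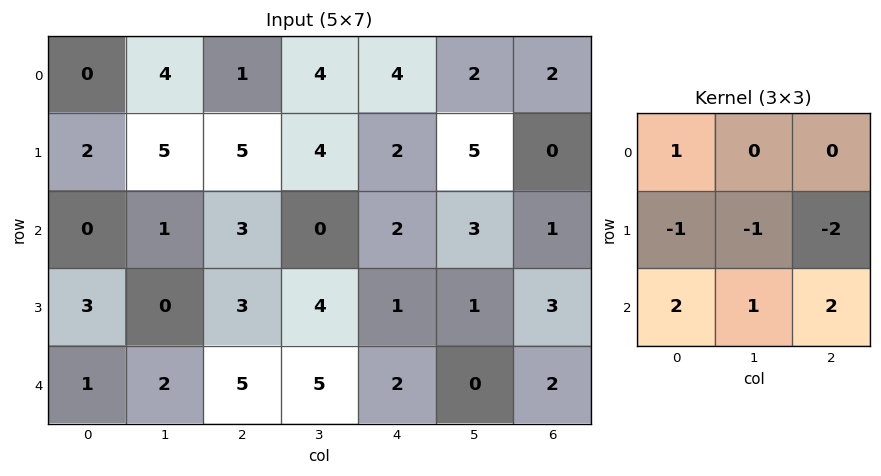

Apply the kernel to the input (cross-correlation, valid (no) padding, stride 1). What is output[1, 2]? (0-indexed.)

The receptive field on the input at this output position is [5 4 2 / 3 0 2 / 3 4 1]. Elementwise product with the kernel and sum: 5·1 + 3·-1 + 0·-1 + 2·-2 + 3·2 + 4·1 + 1·2.

10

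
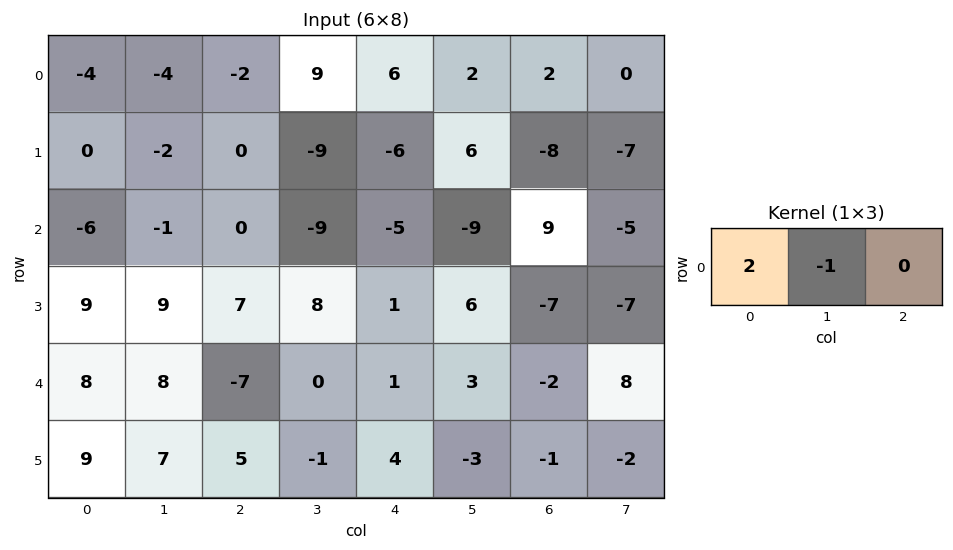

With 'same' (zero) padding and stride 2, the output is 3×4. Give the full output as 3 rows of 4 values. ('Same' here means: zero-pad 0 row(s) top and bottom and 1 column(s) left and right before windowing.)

Output[0,0]: The receptive field on the zero-padded input at this output position is [0 -4 -4]. Elementwise product with the kernel and sum: 0·2 + -4·-1.

4 -6 12 2
6 -2 -13 -27
-8 23 -1 8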